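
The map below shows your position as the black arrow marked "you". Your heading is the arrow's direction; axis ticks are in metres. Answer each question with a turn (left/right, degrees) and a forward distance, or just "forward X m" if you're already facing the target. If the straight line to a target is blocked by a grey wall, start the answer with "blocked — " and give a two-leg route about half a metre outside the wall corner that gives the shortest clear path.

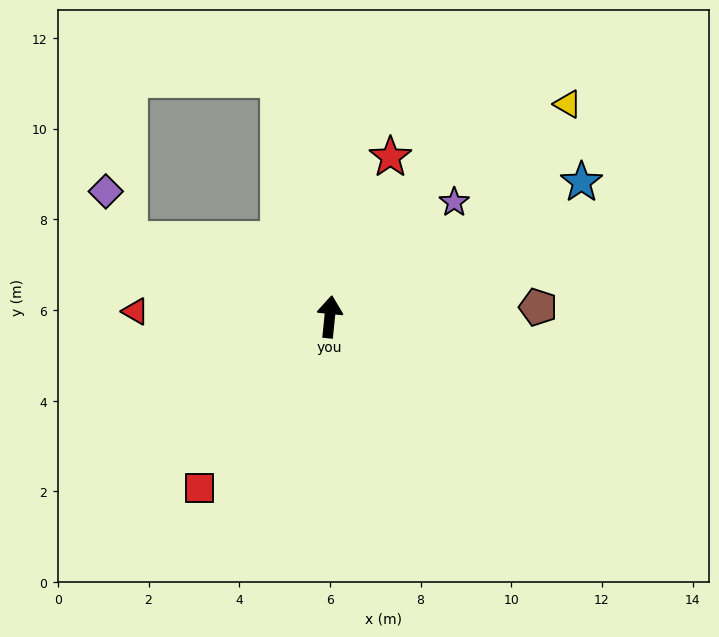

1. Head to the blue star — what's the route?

turn right 56°, forward 6.3 m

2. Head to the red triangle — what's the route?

turn left 94°, forward 4.3 m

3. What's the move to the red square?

turn left 149°, forward 4.7 m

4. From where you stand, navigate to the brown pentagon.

turn right 82°, forward 4.6 m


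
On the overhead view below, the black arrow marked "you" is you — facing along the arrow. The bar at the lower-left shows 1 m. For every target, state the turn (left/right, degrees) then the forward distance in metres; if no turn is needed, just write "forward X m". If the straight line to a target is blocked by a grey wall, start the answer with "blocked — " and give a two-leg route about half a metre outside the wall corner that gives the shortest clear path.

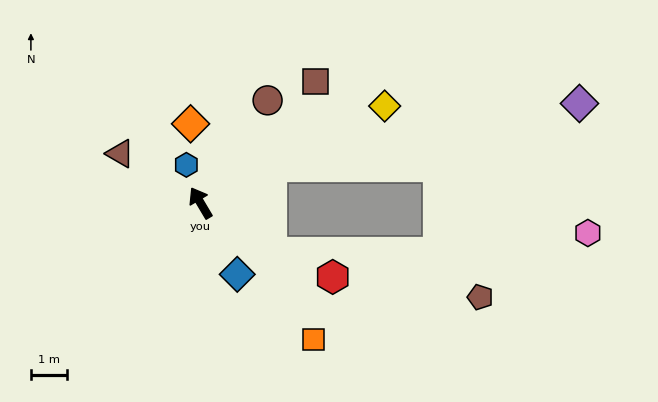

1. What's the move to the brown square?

turn right 74°, forward 4.6 m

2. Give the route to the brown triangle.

turn left 28°, forward 2.6 m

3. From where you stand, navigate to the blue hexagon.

turn right 10°, forward 1.1 m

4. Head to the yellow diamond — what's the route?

turn right 93°, forward 5.8 m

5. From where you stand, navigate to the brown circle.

turn right 64°, forward 3.4 m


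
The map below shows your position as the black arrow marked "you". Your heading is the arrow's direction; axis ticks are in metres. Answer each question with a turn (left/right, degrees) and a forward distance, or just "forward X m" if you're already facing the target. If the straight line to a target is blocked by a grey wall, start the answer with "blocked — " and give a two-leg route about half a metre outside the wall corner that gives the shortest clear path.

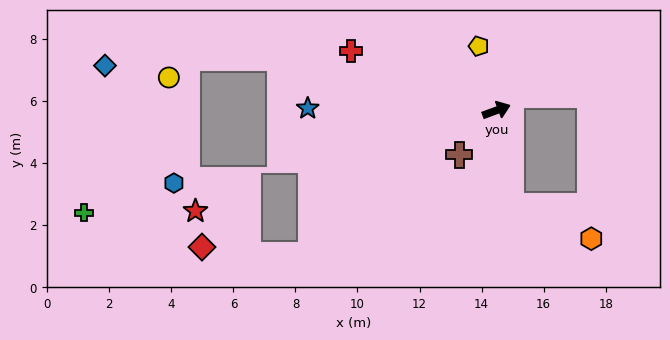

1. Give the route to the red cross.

turn left 137°, forward 5.1 m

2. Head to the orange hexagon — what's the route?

blocked — turn right 102°, forward 3.1 m, then turn left 59°, forward 2.8 m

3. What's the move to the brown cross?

turn right 150°, forward 1.9 m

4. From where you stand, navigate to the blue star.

turn left 159°, forward 6.1 m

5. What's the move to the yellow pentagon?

turn left 85°, forward 2.1 m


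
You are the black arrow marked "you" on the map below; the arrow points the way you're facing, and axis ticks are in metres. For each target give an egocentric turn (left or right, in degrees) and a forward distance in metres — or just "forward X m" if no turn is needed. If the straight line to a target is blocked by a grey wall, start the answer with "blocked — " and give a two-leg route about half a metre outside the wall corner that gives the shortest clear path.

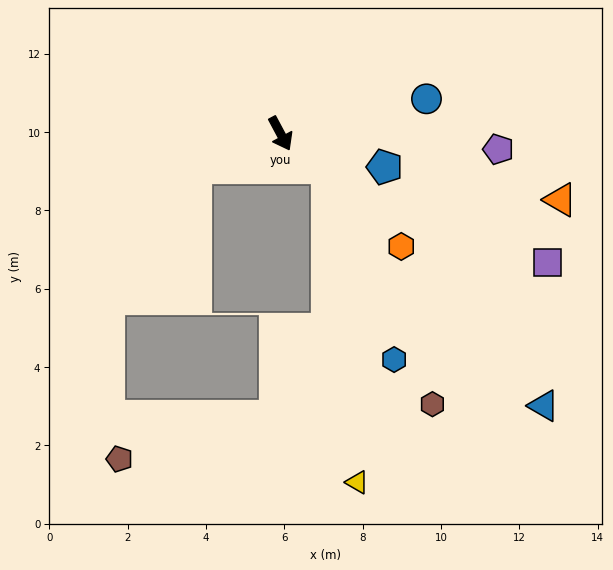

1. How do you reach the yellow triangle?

blocked — turn left 26°, forward 1.5 m, then turn right 49°, forward 8.1 m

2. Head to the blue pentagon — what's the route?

turn left 44°, forward 2.8 m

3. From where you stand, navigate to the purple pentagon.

turn left 58°, forward 5.6 m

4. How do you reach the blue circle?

turn left 75°, forward 3.8 m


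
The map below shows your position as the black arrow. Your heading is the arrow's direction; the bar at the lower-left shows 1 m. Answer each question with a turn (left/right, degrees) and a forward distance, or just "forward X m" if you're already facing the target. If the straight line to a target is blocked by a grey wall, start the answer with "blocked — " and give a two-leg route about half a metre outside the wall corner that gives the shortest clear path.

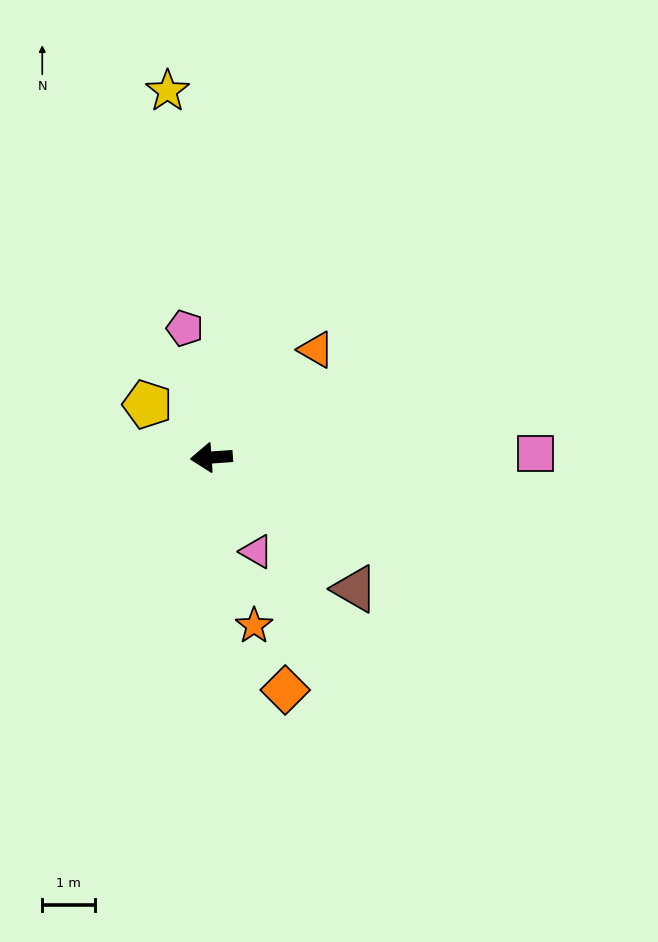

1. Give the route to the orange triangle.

turn right 138°, forward 2.8 m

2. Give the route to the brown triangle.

turn left 133°, forward 3.7 m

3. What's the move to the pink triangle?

turn left 112°, forward 2.0 m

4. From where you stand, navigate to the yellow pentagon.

turn right 44°, forward 1.6 m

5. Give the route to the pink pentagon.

turn right 82°, forward 2.5 m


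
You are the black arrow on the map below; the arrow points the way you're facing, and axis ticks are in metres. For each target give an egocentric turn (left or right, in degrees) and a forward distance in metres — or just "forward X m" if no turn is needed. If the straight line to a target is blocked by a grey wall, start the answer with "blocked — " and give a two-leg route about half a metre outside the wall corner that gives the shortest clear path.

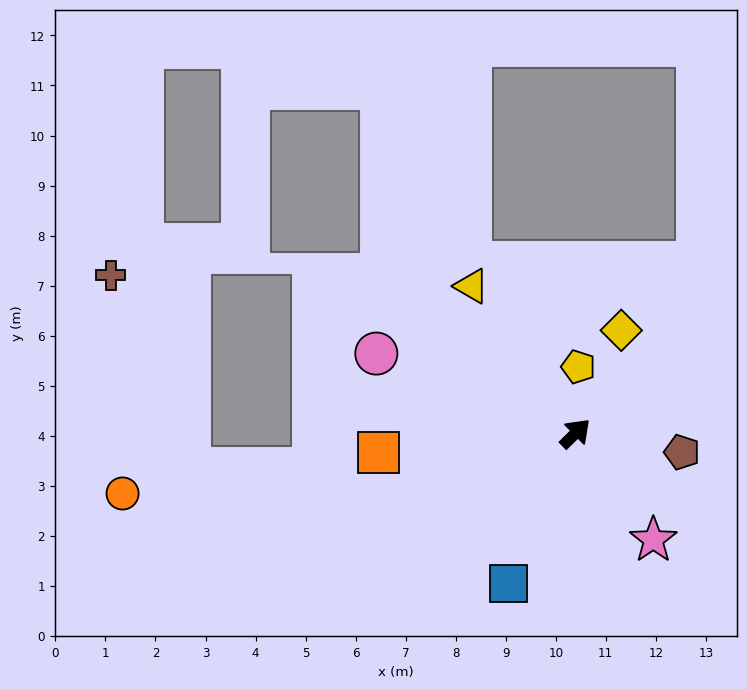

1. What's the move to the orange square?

turn left 141°, forward 4.0 m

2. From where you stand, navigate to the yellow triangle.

turn left 81°, forward 3.6 m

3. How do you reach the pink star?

turn right 98°, forward 2.6 m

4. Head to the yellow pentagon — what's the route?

turn left 43°, forward 1.3 m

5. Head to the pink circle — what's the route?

turn left 114°, forward 4.3 m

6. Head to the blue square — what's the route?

turn right 159°, forward 3.3 m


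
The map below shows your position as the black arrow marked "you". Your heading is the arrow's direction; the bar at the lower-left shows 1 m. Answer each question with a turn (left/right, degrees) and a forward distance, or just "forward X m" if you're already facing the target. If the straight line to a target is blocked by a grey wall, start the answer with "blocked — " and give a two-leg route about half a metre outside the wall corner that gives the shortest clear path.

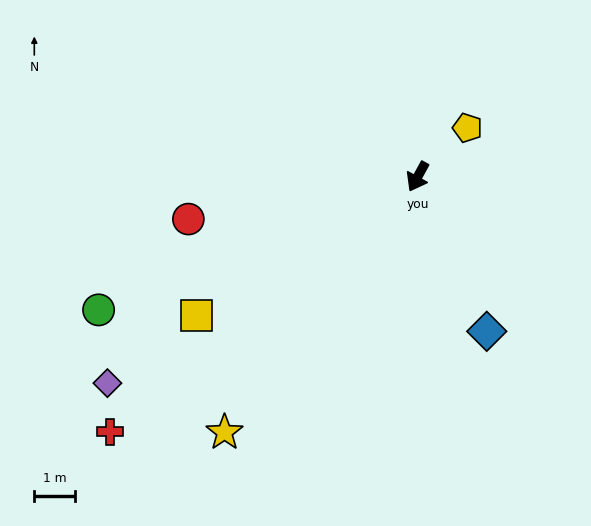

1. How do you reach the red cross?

turn right 22°, forward 9.8 m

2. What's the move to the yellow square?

turn right 29°, forward 6.4 m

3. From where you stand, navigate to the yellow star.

turn right 8°, forward 7.9 m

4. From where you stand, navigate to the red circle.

turn right 51°, forward 5.7 m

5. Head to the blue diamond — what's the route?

turn left 53°, forward 4.2 m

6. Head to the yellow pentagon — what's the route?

turn left 163°, forward 1.7 m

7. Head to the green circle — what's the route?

turn right 39°, forward 8.5 m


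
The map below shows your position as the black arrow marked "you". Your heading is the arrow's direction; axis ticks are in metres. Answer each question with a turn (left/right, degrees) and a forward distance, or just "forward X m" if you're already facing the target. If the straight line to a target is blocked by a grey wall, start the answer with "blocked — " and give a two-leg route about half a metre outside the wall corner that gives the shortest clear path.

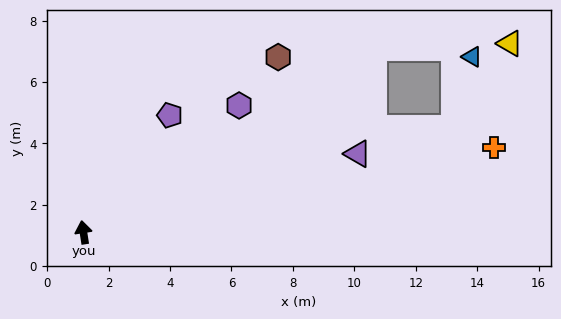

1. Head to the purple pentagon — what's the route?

turn right 45°, forward 4.7 m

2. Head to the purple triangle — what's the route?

turn right 83°, forward 9.3 m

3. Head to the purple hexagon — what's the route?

turn right 60°, forward 6.5 m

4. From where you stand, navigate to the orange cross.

turn right 87°, forward 13.7 m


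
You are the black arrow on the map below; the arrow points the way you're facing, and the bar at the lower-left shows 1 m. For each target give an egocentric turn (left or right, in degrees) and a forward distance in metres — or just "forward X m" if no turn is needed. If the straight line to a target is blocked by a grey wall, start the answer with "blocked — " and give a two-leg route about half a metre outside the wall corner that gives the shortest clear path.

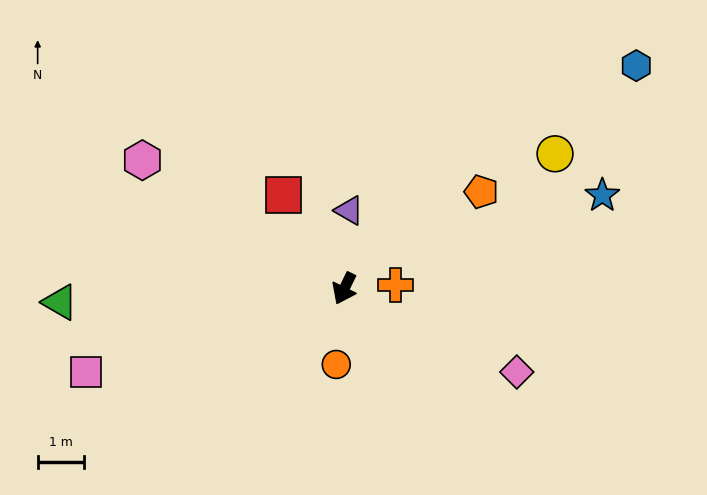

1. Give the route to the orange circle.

turn left 20°, forward 1.6 m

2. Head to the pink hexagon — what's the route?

turn right 97°, forward 5.2 m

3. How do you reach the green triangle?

turn right 61°, forward 6.1 m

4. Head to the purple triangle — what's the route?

turn right 158°, forward 1.7 m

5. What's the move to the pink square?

turn right 46°, forward 5.9 m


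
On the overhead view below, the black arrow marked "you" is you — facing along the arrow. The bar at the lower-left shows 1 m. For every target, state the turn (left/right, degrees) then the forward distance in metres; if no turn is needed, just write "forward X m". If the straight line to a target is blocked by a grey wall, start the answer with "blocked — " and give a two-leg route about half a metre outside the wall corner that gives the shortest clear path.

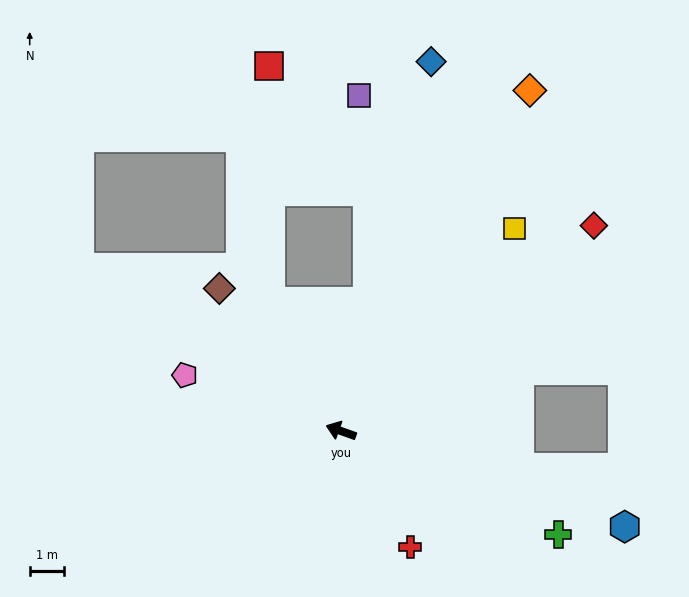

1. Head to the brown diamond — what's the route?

turn right 30°, forward 5.5 m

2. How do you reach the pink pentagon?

forward 4.9 m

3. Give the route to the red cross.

turn left 141°, forward 4.0 m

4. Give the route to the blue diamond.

turn right 84°, forward 11.1 m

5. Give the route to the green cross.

turn left 174°, forward 7.1 m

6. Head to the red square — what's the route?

blocked — turn right 42°, forward 4.3 m, then turn right 28°, forward 6.9 m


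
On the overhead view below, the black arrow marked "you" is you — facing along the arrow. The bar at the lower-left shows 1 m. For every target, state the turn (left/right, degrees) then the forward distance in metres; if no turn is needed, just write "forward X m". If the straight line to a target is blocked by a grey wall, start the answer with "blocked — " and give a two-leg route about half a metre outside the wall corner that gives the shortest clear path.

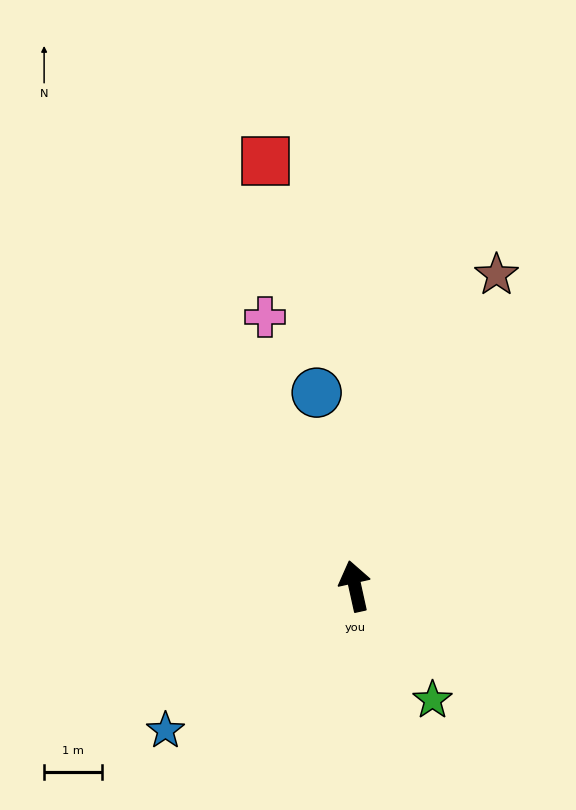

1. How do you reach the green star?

turn right 158°, forward 2.4 m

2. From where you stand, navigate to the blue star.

turn left 115°, forward 4.1 m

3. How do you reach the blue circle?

forward 3.4 m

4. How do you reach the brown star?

turn right 37°, forward 5.9 m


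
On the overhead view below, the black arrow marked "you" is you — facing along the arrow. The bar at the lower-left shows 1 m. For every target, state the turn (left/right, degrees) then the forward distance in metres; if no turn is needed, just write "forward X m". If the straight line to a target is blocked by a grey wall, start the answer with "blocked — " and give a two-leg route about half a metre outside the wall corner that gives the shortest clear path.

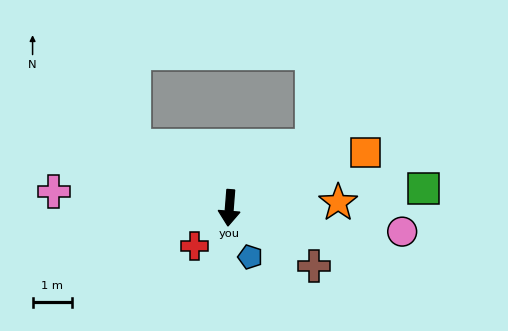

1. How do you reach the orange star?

turn left 97°, forward 2.8 m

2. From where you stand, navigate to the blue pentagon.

turn left 27°, forward 1.4 m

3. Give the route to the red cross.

turn right 38°, forward 1.3 m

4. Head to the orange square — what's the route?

turn left 117°, forward 3.8 m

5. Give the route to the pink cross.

turn right 91°, forward 4.5 m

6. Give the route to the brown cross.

turn left 60°, forward 2.6 m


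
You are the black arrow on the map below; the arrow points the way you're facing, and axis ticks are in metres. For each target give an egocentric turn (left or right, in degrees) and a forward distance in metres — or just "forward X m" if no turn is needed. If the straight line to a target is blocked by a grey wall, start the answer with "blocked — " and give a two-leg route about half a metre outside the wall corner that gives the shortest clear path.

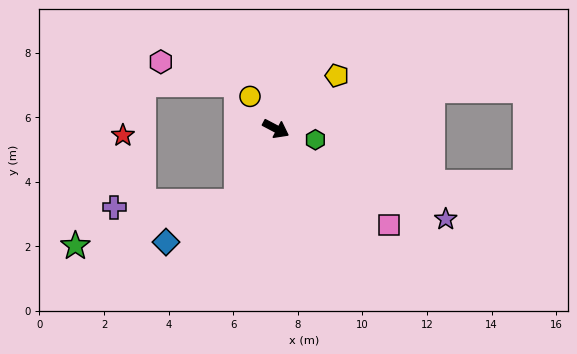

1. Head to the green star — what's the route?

blocked — turn right 90°, forward 2.6 m, then turn right 47°, forward 5.2 m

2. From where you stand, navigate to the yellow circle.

turn left 156°, forward 1.3 m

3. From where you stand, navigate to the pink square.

turn right 13°, forward 4.6 m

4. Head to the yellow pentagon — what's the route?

turn left 69°, forward 2.5 m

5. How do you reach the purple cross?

blocked — turn right 90°, forward 2.6 m, then turn right 60°, forward 3.8 m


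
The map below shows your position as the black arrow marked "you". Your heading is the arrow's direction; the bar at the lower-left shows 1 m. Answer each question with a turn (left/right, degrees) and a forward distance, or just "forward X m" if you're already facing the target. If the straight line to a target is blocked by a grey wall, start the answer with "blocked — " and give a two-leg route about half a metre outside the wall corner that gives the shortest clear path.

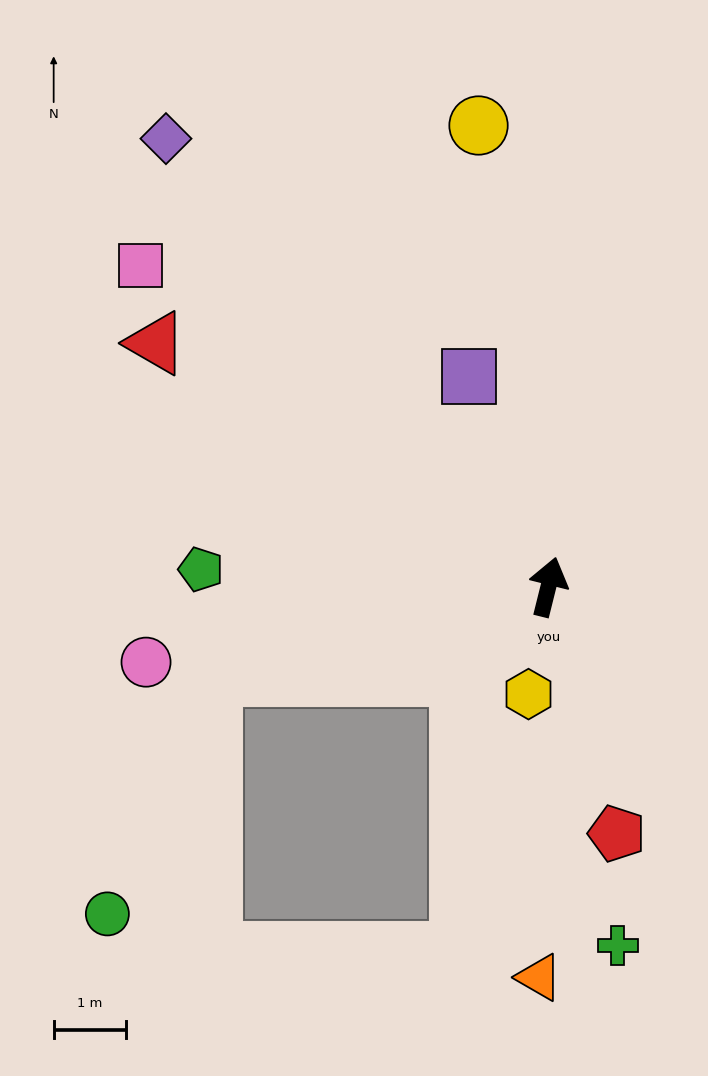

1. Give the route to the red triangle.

turn left 72°, forward 6.4 m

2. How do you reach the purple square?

turn left 35°, forward 3.1 m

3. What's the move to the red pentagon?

turn right 151°, forward 3.6 m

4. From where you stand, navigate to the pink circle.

turn left 115°, forward 5.7 m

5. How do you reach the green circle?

blocked — turn left 119°, forward 4.8 m, then turn left 51°, forward 3.6 m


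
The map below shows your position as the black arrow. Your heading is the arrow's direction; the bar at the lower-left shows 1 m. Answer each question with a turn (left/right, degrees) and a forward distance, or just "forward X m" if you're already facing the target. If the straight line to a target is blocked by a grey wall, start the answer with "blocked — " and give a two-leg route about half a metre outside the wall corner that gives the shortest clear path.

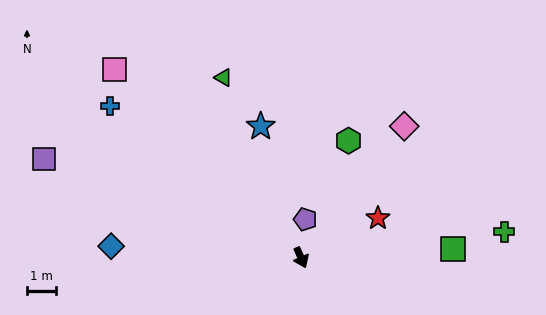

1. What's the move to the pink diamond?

turn left 118°, forward 5.7 m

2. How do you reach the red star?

turn left 93°, forward 3.0 m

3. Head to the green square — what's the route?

turn left 70°, forward 5.2 m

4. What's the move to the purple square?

turn right 135°, forward 9.5 m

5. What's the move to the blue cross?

turn right 152°, forward 8.4 m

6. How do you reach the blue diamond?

turn right 117°, forward 6.5 m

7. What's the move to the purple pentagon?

turn left 150°, forward 1.3 m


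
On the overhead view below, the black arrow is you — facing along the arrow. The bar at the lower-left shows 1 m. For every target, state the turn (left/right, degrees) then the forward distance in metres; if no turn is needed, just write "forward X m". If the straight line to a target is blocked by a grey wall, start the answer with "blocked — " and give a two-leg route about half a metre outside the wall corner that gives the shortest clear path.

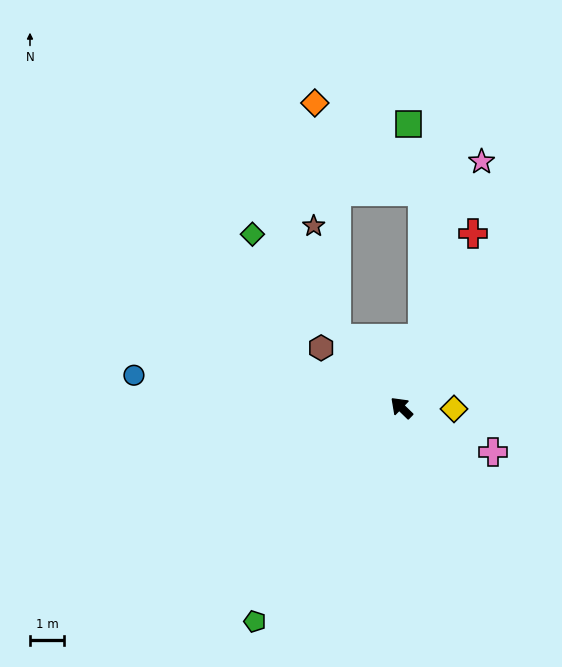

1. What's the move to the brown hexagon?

turn left 7°, forward 2.9 m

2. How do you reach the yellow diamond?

turn right 137°, forward 1.5 m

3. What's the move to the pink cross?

turn right 162°, forward 3.0 m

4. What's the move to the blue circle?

turn left 37°, forward 7.9 m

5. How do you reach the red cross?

turn right 68°, forward 5.5 m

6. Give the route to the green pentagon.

turn left 100°, forward 7.6 m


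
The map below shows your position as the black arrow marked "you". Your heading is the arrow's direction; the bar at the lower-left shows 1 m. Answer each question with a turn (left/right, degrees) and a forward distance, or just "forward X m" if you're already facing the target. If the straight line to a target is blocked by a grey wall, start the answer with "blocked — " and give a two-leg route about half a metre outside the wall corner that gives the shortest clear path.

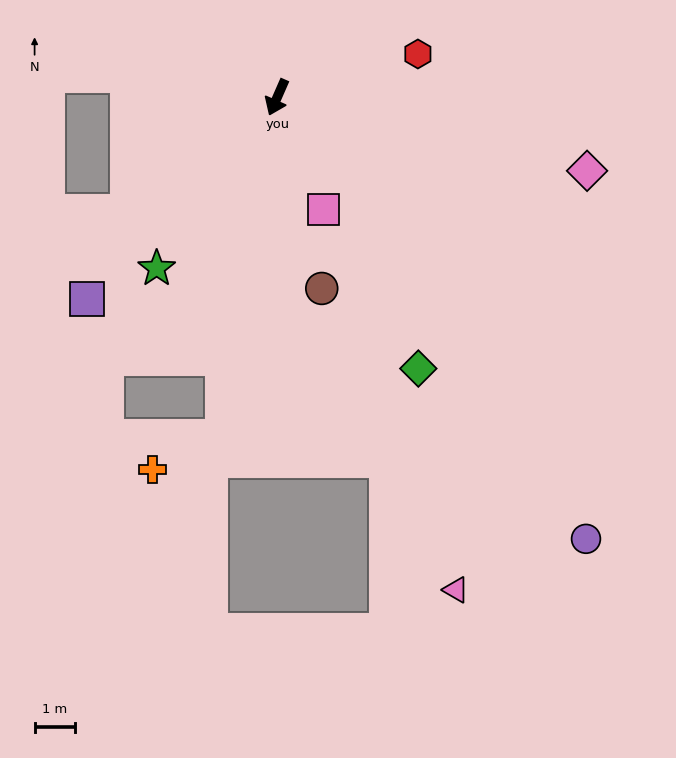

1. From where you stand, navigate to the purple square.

turn right 20°, forward 6.9 m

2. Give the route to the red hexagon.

turn left 131°, forward 3.7 m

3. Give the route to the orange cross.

blocked — turn left 14°, forward 8.5 m, then turn right 55°, forward 1.9 m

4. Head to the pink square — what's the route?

turn left 46°, forward 3.0 m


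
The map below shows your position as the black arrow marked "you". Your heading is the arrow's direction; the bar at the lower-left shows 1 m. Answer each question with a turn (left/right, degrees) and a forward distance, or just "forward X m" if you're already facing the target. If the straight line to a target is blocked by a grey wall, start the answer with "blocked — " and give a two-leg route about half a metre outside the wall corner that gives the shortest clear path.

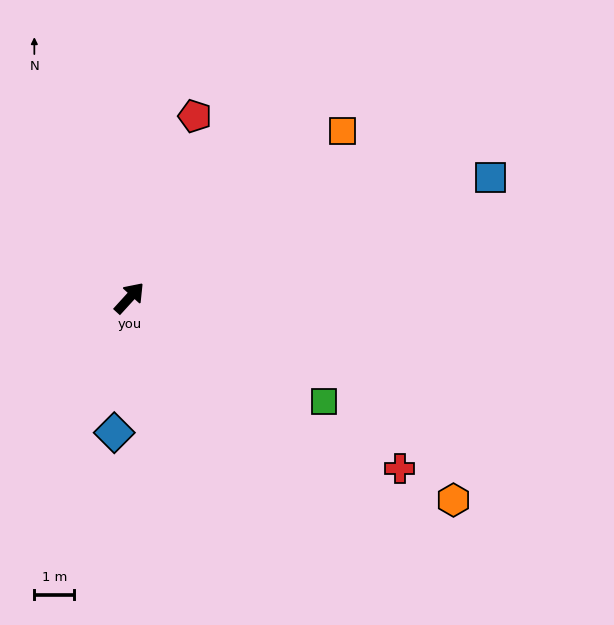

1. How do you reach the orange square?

turn right 10°, forward 6.8 m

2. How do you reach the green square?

turn right 76°, forward 5.6 m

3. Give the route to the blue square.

turn right 29°, forward 9.6 m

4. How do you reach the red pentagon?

turn left 23°, forward 4.9 m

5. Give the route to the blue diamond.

turn right 144°, forward 3.4 m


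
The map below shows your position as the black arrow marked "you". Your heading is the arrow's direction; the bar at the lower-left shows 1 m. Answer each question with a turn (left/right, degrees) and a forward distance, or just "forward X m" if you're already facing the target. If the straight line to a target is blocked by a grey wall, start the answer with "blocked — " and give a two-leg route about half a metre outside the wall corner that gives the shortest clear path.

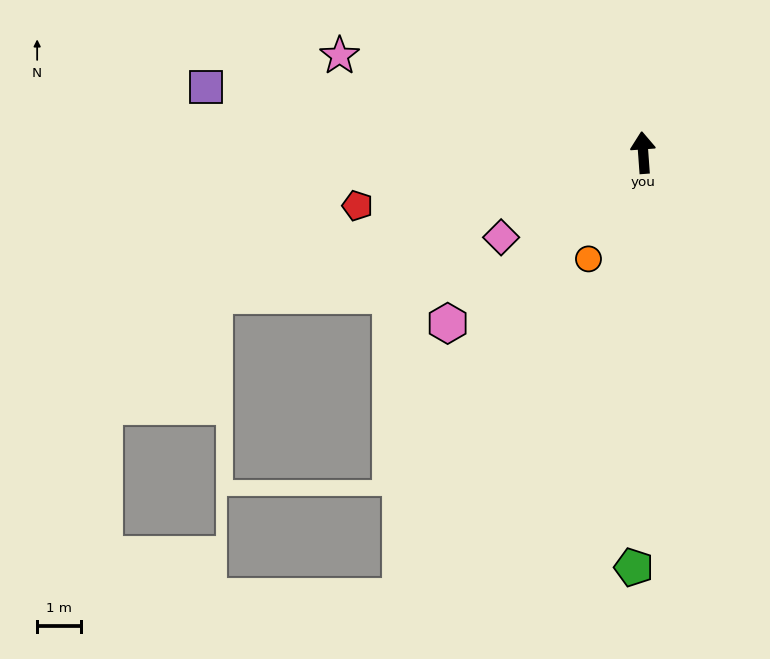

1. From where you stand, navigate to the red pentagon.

turn left 96°, forward 6.6 m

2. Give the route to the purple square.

turn left 77°, forward 10.0 m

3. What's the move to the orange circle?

turn left 149°, forward 2.7 m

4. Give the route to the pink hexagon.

turn left 127°, forward 5.9 m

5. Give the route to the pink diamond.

turn left 117°, forward 3.8 m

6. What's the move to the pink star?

turn left 68°, forward 7.2 m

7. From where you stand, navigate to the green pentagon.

turn left 175°, forward 9.4 m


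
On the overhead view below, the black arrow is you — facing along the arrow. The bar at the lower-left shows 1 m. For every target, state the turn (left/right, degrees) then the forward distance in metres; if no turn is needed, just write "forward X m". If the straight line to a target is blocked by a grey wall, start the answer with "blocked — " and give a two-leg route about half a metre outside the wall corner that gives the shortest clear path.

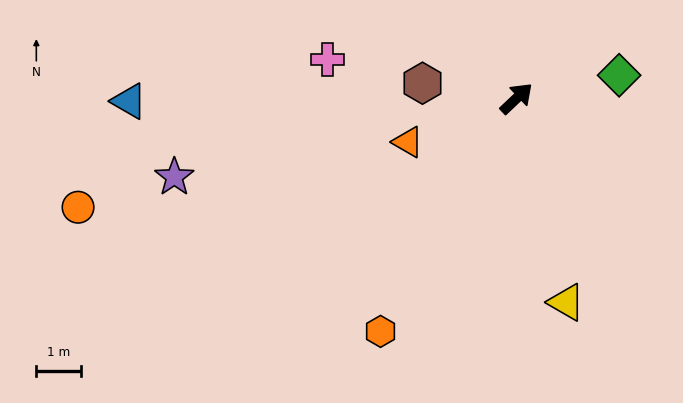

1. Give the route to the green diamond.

turn right 31°, forward 2.4 m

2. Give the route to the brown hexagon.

turn left 127°, forward 2.1 m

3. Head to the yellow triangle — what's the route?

turn right 120°, forward 4.7 m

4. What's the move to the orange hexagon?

turn right 164°, forward 6.1 m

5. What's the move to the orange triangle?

turn left 158°, forward 2.6 m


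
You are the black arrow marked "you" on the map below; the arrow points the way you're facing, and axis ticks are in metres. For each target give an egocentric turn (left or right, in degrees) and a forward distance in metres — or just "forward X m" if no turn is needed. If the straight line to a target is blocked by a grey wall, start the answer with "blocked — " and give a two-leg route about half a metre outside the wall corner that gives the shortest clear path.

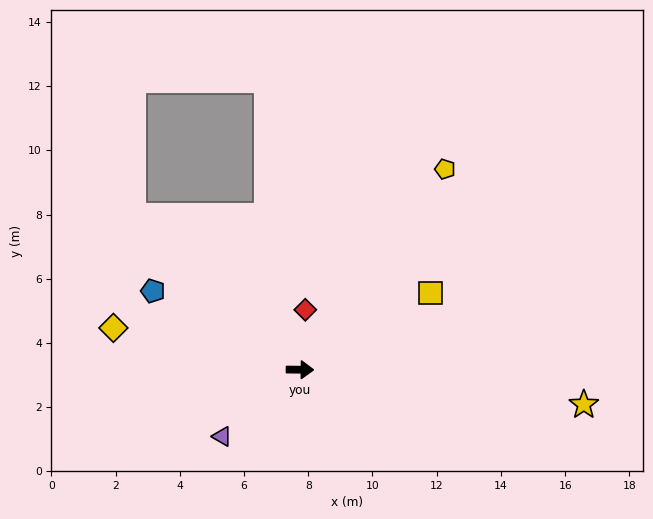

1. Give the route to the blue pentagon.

turn left 152°, forward 5.2 m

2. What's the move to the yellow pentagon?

turn left 55°, forward 7.7 m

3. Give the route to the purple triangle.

turn right 139°, forward 3.2 m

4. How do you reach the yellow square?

turn left 31°, forward 4.7 m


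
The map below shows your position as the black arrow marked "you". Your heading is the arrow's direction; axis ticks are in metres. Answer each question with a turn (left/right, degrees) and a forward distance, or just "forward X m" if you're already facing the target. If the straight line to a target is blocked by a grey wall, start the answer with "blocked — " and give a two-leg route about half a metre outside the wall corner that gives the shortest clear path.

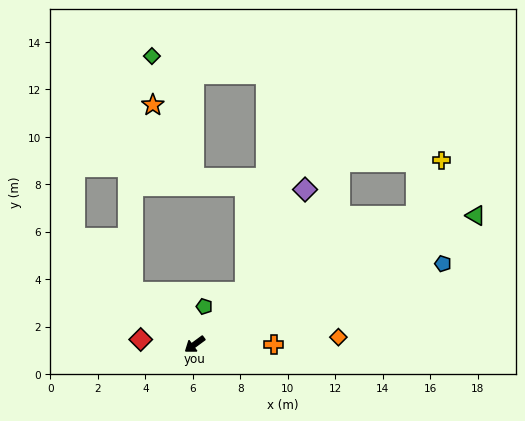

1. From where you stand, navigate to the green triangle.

turn left 168°, forward 13.0 m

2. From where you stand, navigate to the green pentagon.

turn right 141°, forward 1.6 m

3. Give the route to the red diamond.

turn right 42°, forward 2.3 m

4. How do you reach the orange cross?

turn left 144°, forward 3.3 m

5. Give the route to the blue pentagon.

turn left 162°, forward 11.0 m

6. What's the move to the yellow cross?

blocked — turn left 174°, forward 10.8 m, then turn left 35°, forward 2.6 m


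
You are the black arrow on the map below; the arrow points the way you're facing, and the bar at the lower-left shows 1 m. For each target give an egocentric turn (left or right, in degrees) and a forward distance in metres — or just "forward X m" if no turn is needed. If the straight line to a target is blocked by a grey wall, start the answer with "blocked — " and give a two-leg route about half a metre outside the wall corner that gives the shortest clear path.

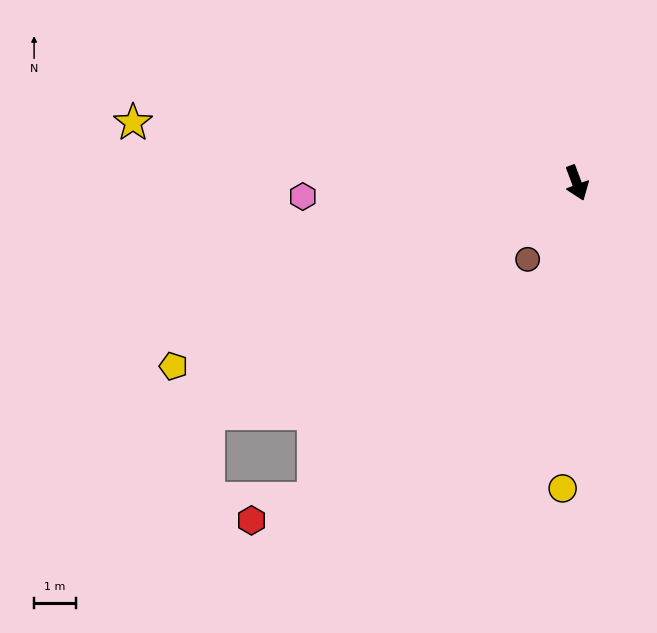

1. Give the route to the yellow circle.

turn right 23°, forward 7.3 m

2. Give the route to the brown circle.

turn right 53°, forward 2.2 m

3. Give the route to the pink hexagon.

turn right 108°, forward 6.5 m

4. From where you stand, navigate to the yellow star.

turn right 118°, forward 10.7 m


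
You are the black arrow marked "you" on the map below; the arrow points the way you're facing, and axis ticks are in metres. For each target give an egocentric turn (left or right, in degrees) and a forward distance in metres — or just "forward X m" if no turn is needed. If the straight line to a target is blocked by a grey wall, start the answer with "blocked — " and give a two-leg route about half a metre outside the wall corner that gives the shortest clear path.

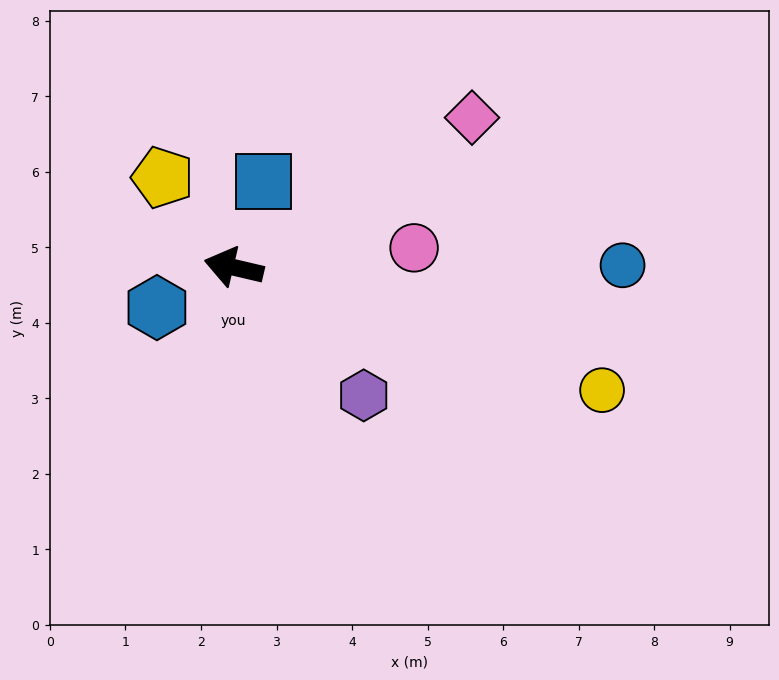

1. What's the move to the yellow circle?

turn left 175°, forward 5.1 m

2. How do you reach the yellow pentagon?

turn right 38°, forward 1.5 m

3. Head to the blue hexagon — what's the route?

turn left 41°, forward 1.1 m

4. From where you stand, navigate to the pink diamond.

turn right 135°, forward 3.7 m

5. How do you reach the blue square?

turn right 96°, forward 1.2 m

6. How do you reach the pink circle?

turn right 161°, forward 2.4 m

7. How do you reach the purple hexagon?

turn left 149°, forward 2.4 m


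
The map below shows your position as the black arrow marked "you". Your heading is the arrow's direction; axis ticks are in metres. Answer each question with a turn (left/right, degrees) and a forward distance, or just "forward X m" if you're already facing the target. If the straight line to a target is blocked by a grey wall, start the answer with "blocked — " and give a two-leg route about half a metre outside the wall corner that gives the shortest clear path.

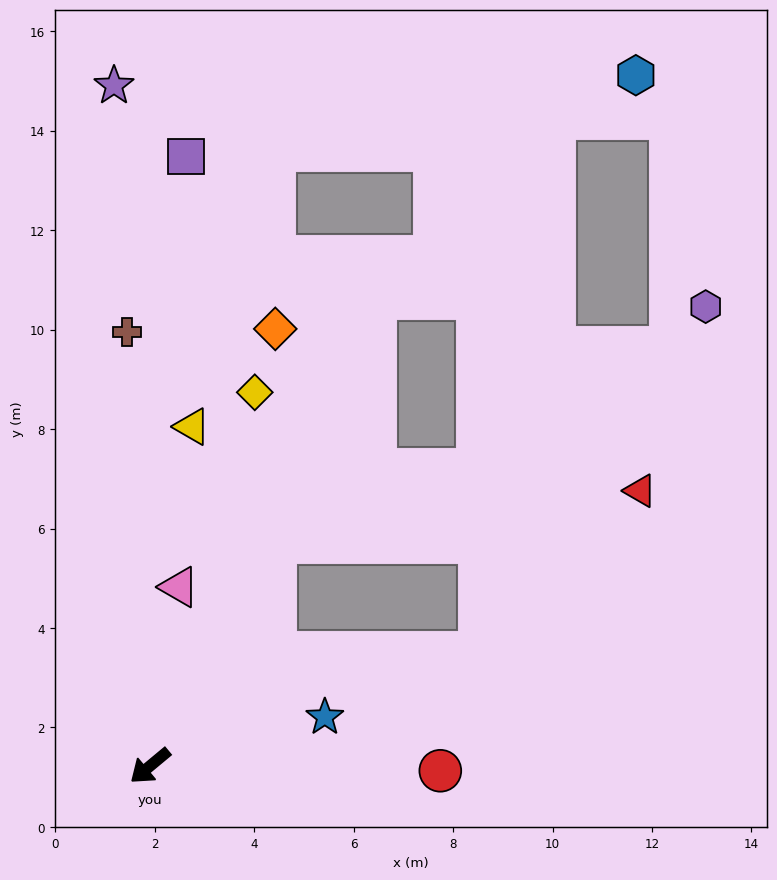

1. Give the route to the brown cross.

turn right 127°, forward 8.7 m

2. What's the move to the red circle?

turn left 139°, forward 5.8 m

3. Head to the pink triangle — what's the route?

turn right 139°, forward 3.6 m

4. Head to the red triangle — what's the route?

blocked — turn right 159°, forward 5.2 m, then turn right 53°, forward 7.4 m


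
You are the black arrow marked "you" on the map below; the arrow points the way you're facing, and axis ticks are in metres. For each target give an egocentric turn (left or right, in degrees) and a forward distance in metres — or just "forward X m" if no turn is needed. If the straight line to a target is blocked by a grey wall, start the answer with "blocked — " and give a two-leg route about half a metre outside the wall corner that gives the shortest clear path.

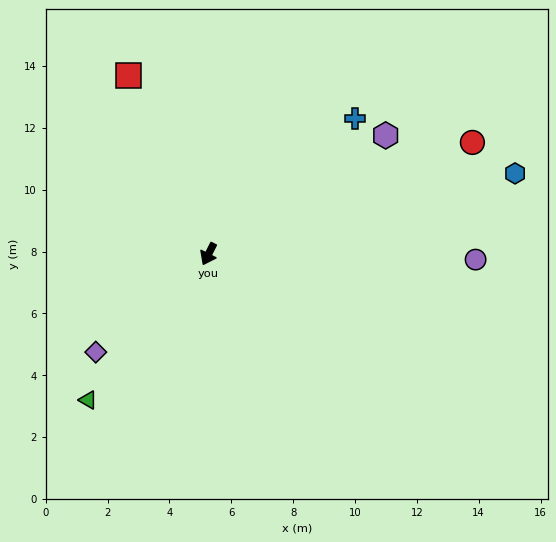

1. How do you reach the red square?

turn right 129°, forward 6.3 m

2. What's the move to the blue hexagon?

turn left 131°, forward 10.2 m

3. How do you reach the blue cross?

turn left 160°, forward 6.5 m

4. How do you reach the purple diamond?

turn right 22°, forward 4.8 m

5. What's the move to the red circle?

turn left 140°, forward 9.3 m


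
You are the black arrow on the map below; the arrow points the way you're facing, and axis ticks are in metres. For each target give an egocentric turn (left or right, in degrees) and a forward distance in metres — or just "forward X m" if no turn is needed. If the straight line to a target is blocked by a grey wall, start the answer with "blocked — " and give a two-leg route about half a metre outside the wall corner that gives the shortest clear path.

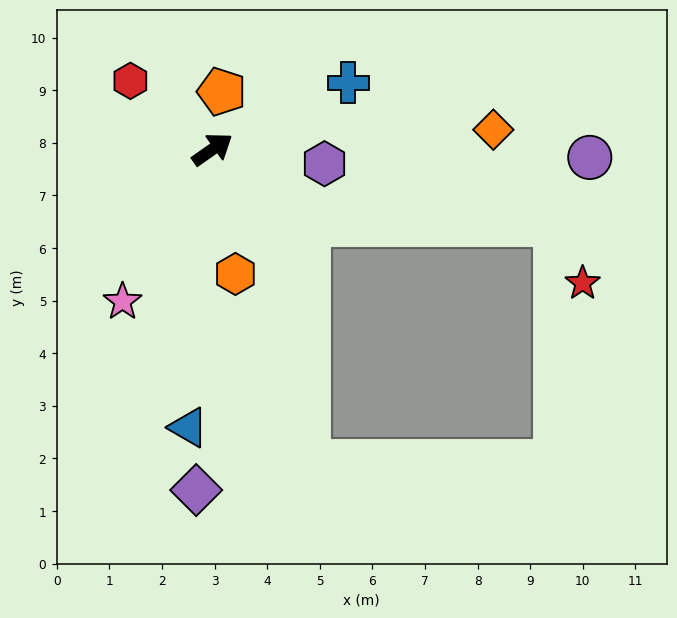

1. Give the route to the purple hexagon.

turn right 42°, forward 2.1 m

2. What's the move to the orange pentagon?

turn left 46°, forward 1.1 m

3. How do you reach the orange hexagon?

turn right 115°, forward 2.4 m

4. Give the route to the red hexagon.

turn left 105°, forward 2.0 m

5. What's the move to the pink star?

turn right 156°, forward 3.4 m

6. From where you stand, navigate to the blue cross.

turn right 9°, forward 2.9 m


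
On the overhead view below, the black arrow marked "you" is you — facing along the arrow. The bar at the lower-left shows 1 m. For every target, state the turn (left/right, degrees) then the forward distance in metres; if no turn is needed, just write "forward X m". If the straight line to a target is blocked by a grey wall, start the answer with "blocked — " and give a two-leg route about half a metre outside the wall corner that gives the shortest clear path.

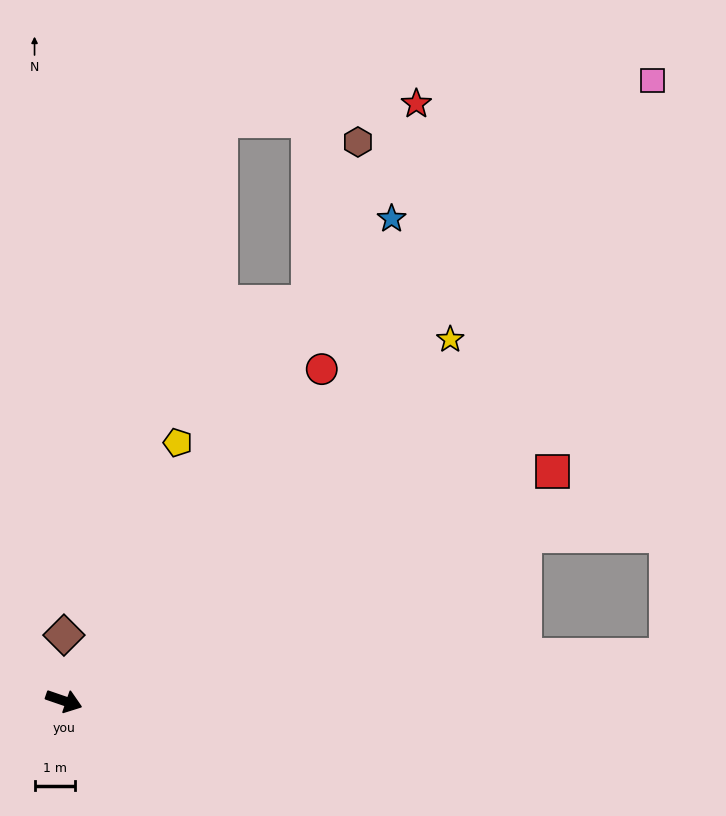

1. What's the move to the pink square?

turn left 65°, forward 20.9 m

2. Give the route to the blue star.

turn left 75°, forward 14.2 m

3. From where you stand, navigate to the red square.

turn left 44°, forward 13.2 m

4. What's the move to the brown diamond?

turn left 109°, forward 1.6 m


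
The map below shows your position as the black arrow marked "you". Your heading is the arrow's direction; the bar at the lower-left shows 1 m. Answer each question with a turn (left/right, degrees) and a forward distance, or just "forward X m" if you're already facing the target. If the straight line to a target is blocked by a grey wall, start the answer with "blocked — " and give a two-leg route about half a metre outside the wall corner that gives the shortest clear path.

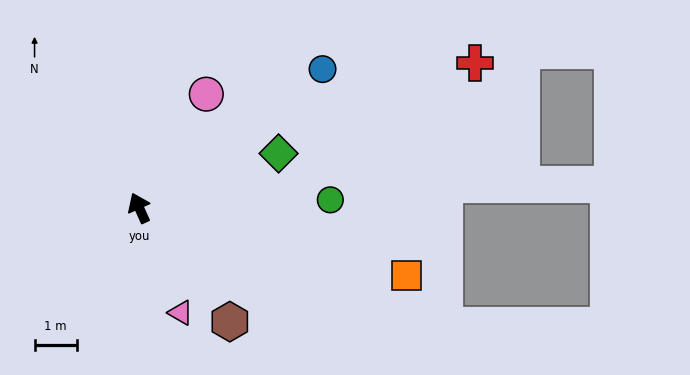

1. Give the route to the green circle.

turn right 112°, forward 4.5 m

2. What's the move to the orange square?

turn right 128°, forward 6.5 m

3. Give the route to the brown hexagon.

turn right 166°, forward 3.4 m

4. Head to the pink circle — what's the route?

turn right 55°, forward 3.1 m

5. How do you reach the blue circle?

turn right 77°, forward 5.5 m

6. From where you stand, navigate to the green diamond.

turn right 93°, forward 3.5 m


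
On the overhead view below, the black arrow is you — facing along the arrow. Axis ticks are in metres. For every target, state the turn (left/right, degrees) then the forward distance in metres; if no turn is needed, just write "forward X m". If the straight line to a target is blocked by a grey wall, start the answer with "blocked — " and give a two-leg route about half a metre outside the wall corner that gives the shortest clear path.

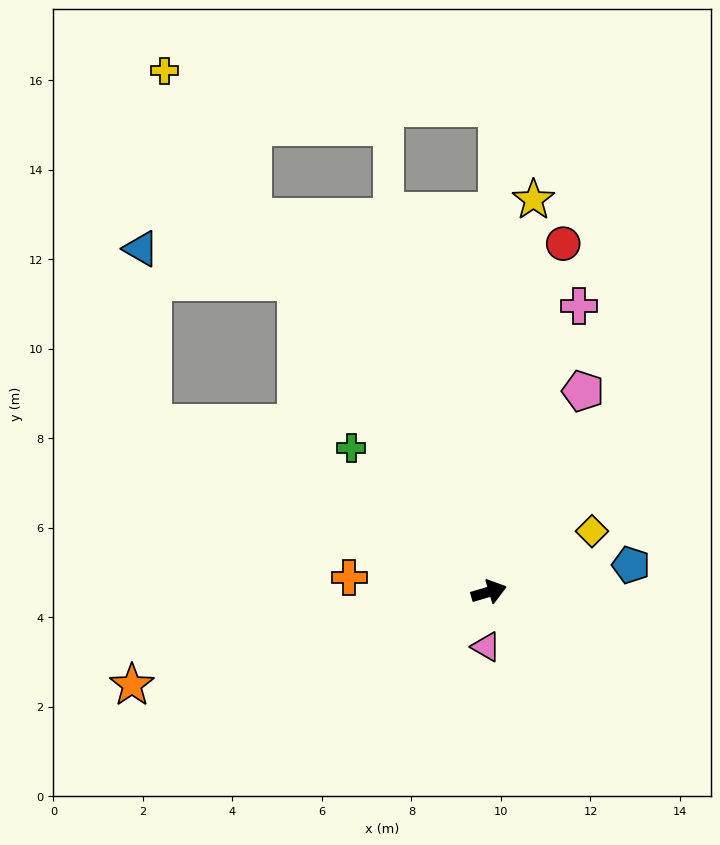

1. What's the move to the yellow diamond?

turn left 14°, forward 2.7 m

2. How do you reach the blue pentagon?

turn right 6°, forward 3.2 m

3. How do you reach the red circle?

turn left 62°, forward 8.0 m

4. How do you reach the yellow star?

turn left 67°, forward 8.8 m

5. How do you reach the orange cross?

turn left 158°, forward 3.1 m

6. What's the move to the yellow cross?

turn left 105°, forward 13.7 m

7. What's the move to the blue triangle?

blocked — turn left 105°, forward 8.1 m, then turn left 46°, forward 3.6 m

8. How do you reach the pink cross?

turn left 56°, forward 6.7 m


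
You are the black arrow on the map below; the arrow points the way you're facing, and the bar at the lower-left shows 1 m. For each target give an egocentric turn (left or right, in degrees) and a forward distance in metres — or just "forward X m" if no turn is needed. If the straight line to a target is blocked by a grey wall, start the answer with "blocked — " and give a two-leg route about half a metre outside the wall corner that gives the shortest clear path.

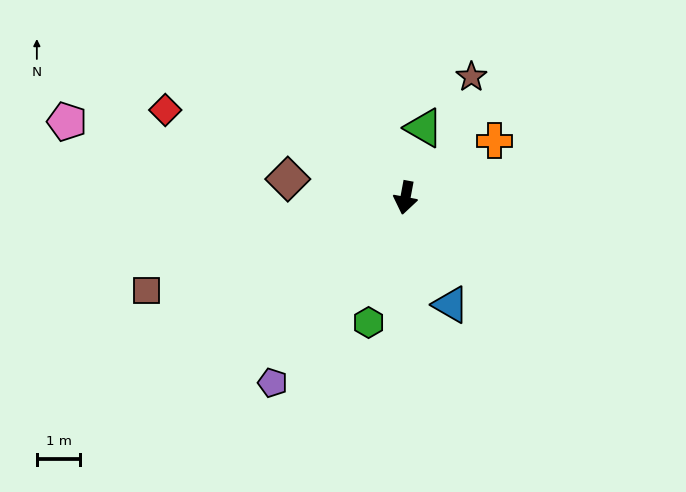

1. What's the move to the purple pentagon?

turn right 25°, forward 5.2 m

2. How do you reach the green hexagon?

turn right 6°, forward 3.0 m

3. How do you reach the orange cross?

turn left 133°, forward 2.4 m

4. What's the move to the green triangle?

turn left 176°, forward 1.7 m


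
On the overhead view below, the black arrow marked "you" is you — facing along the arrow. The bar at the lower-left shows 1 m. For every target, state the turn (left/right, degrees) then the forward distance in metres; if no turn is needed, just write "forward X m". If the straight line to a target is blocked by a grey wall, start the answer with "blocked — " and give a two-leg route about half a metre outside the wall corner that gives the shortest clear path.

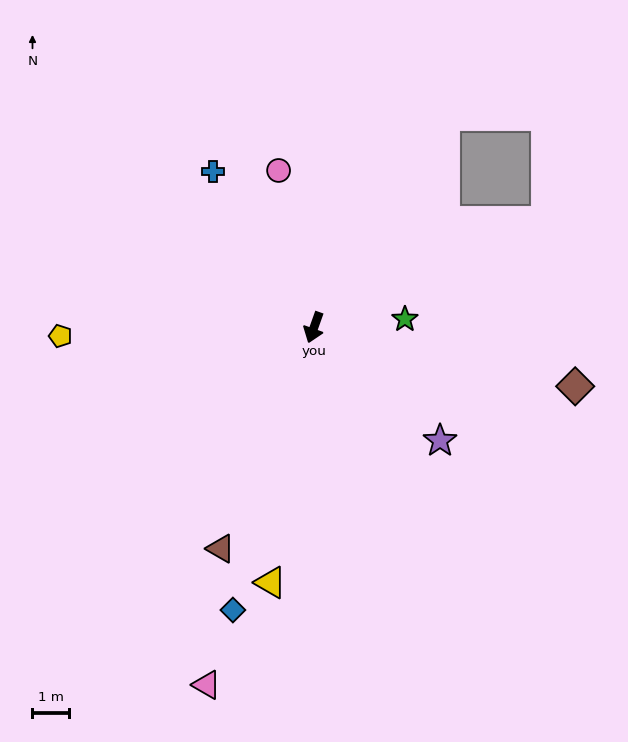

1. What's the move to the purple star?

turn left 68°, forward 4.7 m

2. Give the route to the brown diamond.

turn left 97°, forward 7.4 m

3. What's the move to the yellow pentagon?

turn right 68°, forward 7.0 m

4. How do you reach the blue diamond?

turn left 4°, forward 8.1 m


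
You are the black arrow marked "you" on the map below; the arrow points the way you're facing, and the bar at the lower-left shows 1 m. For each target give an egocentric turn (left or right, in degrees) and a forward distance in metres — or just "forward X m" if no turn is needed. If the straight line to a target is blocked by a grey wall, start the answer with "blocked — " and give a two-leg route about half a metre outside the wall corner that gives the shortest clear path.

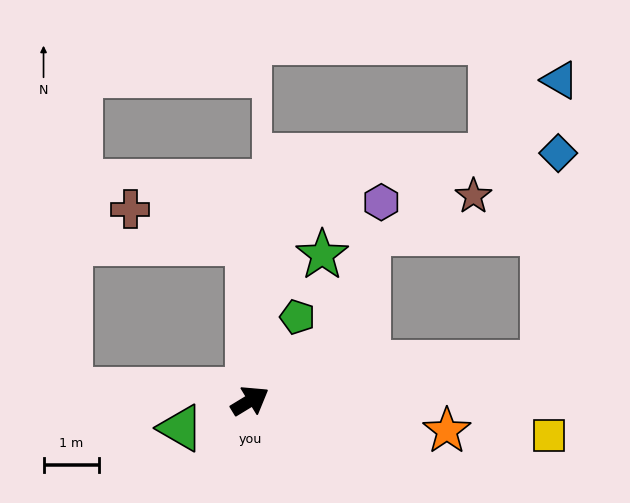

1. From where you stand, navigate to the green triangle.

turn left 170°, forward 1.3 m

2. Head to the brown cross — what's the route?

blocked — turn left 59°, forward 2.9 m, then turn left 74°, forward 2.2 m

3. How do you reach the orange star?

turn right 40°, forward 3.6 m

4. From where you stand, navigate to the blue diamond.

blocked — turn right 24°, forward 5.3 m, then turn left 79°, forward 3.8 m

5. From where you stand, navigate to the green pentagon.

turn left 29°, forward 1.7 m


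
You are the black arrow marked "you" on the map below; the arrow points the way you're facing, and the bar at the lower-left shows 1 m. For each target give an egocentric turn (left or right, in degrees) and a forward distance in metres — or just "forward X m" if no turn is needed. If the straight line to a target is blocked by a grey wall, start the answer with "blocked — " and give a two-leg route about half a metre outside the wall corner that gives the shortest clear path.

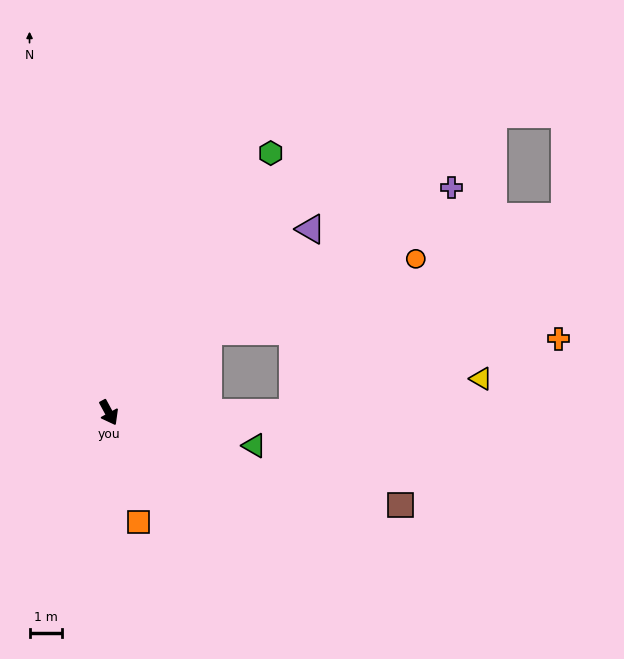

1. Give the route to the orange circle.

blocked — turn left 101°, forward 3.9 m, then turn right 20°, forward 6.7 m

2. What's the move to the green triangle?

turn left 49°, forward 4.6 m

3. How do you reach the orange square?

turn right 13°, forward 3.5 m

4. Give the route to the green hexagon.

turn left 120°, forward 9.4 m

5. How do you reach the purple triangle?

turn left 104°, forward 8.3 m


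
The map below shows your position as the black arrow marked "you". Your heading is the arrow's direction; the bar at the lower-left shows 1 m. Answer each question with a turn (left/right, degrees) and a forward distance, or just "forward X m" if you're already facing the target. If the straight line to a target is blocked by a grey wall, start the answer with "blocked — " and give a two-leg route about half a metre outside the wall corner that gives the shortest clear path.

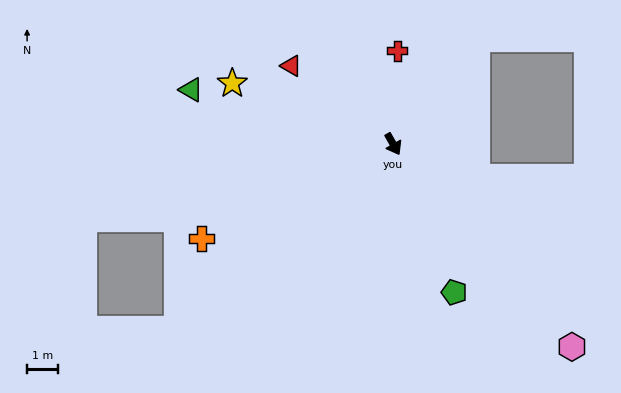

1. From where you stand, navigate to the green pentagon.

turn right 7°, forward 5.3 m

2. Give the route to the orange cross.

turn right 93°, forward 7.0 m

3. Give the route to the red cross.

turn left 148°, forward 3.1 m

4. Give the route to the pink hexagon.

turn left 12°, forward 8.9 m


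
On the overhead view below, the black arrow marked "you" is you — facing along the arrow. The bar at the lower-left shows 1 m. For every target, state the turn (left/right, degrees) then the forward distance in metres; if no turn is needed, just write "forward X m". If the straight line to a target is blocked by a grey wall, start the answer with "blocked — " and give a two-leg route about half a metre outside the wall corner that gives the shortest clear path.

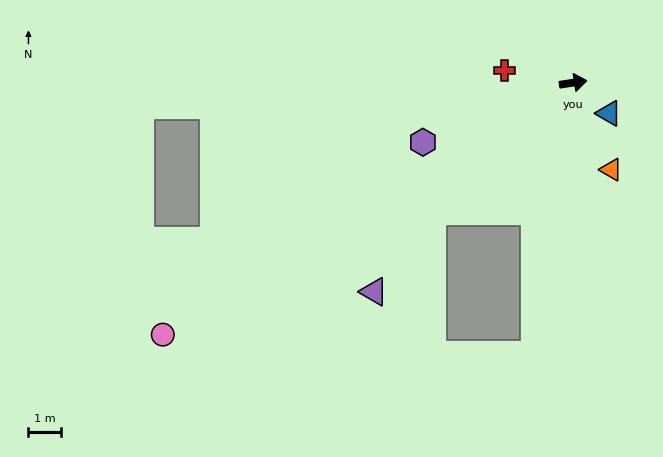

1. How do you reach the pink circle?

turn right 157°, forward 14.9 m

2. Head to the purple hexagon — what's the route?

turn right 167°, forward 5.0 m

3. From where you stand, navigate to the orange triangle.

turn right 75°, forward 2.9 m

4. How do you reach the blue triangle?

turn right 49°, forward 1.5 m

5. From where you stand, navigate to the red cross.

turn left 162°, forward 2.1 m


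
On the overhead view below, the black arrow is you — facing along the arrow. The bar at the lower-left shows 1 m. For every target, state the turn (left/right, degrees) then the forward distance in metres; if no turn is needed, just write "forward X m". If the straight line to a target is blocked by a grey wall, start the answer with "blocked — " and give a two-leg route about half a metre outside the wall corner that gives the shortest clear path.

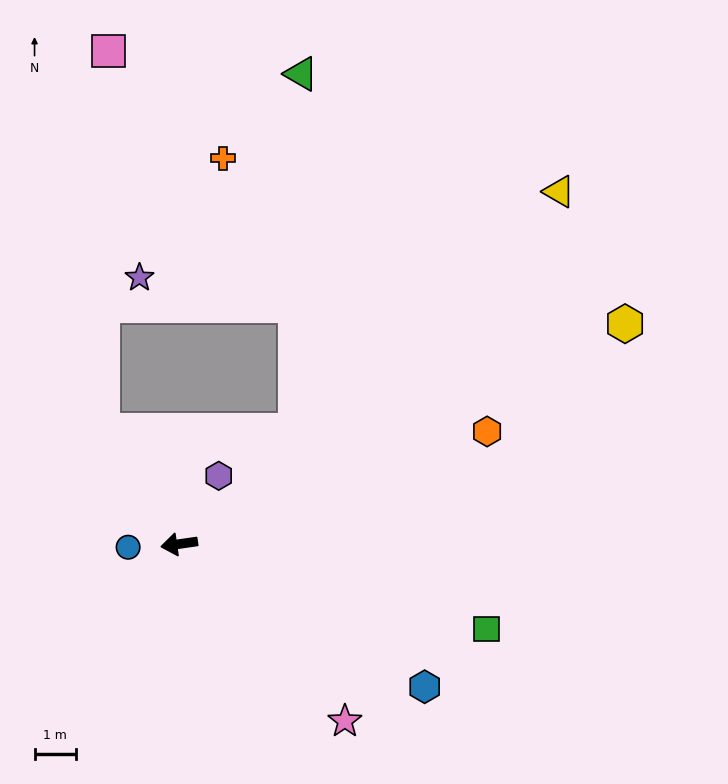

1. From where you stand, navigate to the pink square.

blocked — turn right 64°, forward 3.3 m, then turn right 35°, forward 9.2 m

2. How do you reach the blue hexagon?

turn left 142°, forward 6.9 m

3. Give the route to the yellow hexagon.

turn right 162°, forward 12.1 m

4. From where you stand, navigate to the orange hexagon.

turn right 168°, forward 8.0 m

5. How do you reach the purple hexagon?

turn right 128°, forward 1.9 m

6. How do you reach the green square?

turn left 156°, forward 7.8 m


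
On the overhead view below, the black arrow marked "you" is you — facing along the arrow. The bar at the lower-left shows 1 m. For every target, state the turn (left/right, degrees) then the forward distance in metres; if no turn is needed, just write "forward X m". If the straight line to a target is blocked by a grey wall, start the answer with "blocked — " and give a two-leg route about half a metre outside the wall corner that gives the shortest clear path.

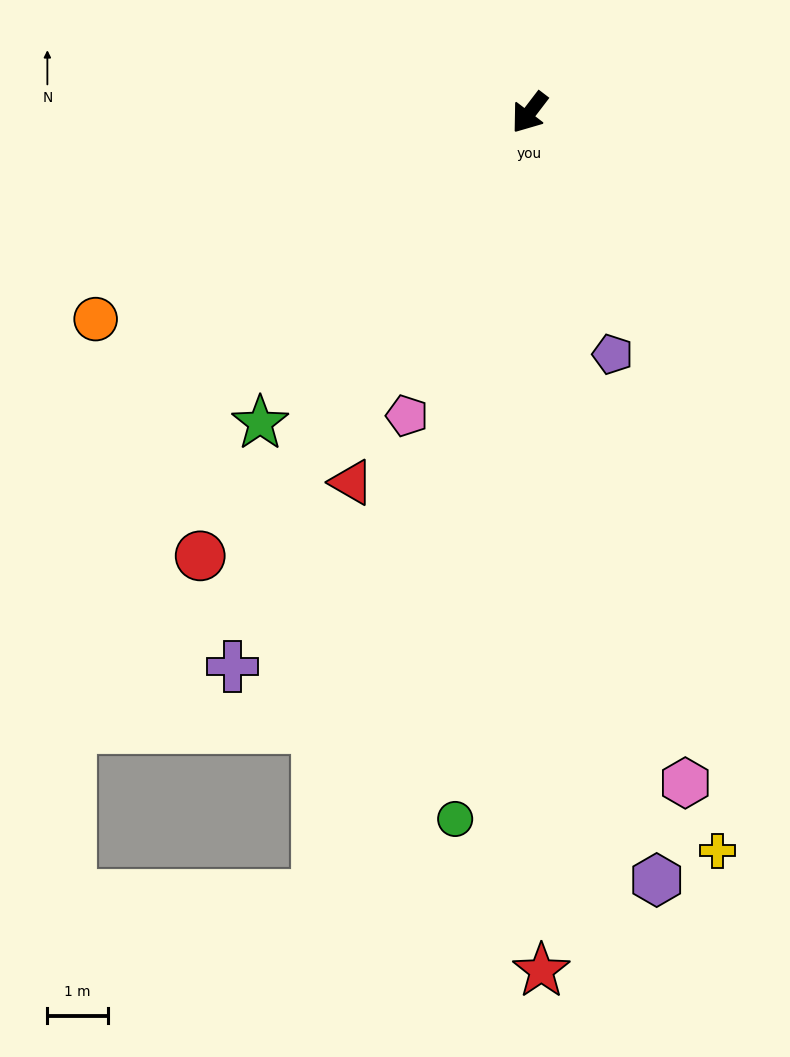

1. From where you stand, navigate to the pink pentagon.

turn left 15°, forward 5.4 m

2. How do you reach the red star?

turn left 38°, forward 14.2 m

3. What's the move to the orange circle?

turn right 27°, forward 7.9 m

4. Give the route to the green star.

turn right 4°, forward 6.8 m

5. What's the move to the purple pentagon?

turn left 56°, forward 4.2 m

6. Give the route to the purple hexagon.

turn left 47°, forward 12.8 m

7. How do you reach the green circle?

turn left 31°, forward 11.7 m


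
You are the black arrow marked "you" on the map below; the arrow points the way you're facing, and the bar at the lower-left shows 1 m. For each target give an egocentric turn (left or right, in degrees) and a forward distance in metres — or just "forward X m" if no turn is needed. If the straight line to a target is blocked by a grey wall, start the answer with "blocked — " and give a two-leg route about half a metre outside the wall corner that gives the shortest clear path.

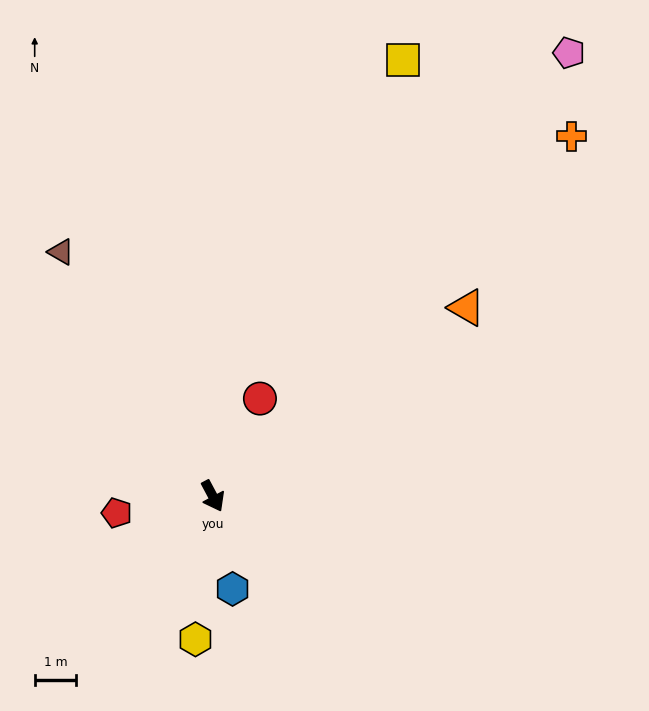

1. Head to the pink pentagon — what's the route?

turn left 113°, forward 13.7 m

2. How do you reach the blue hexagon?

turn right 16°, forward 2.3 m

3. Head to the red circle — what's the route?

turn left 126°, forward 2.6 m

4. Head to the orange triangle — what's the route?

turn left 99°, forward 7.6 m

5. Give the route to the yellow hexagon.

turn right 35°, forward 3.5 m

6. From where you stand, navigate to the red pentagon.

turn right 108°, forward 2.3 m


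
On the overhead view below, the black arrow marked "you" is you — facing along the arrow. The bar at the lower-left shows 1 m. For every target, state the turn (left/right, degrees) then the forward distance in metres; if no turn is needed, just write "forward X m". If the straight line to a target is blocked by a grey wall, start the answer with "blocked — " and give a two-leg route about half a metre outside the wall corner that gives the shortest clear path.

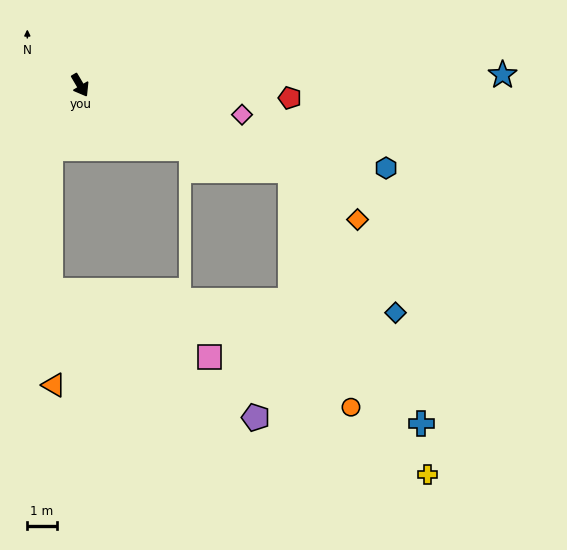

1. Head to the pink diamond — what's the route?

turn left 49°, forward 5.6 m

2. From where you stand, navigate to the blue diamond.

blocked — turn left 37°, forward 7.7 m, then turn right 31°, forward 6.0 m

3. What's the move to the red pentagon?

turn left 56°, forward 7.1 m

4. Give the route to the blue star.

turn left 61°, forward 14.3 m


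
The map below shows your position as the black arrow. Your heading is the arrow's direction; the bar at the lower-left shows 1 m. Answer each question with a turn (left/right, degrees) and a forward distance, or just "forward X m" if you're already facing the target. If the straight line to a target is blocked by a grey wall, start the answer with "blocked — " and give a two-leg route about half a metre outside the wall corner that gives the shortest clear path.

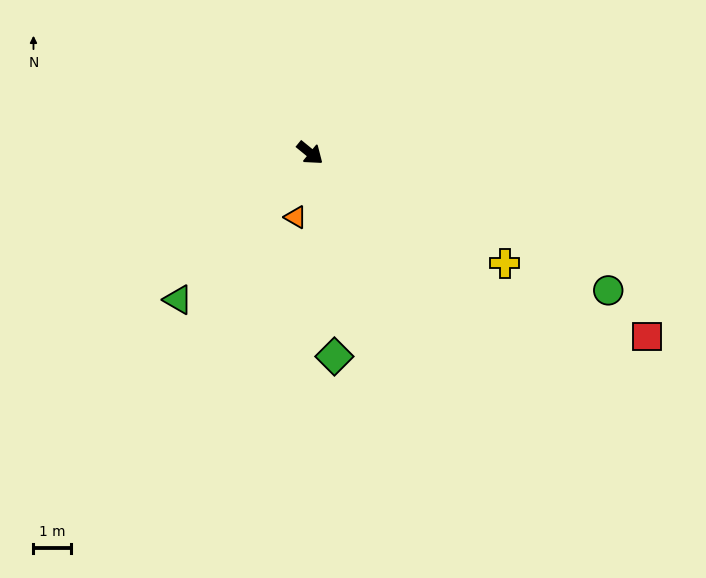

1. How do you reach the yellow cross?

turn left 10°, forward 6.0 m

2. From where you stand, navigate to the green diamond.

turn right 44°, forward 5.5 m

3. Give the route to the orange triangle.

turn right 64°, forward 1.8 m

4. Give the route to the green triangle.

turn right 93°, forward 5.3 m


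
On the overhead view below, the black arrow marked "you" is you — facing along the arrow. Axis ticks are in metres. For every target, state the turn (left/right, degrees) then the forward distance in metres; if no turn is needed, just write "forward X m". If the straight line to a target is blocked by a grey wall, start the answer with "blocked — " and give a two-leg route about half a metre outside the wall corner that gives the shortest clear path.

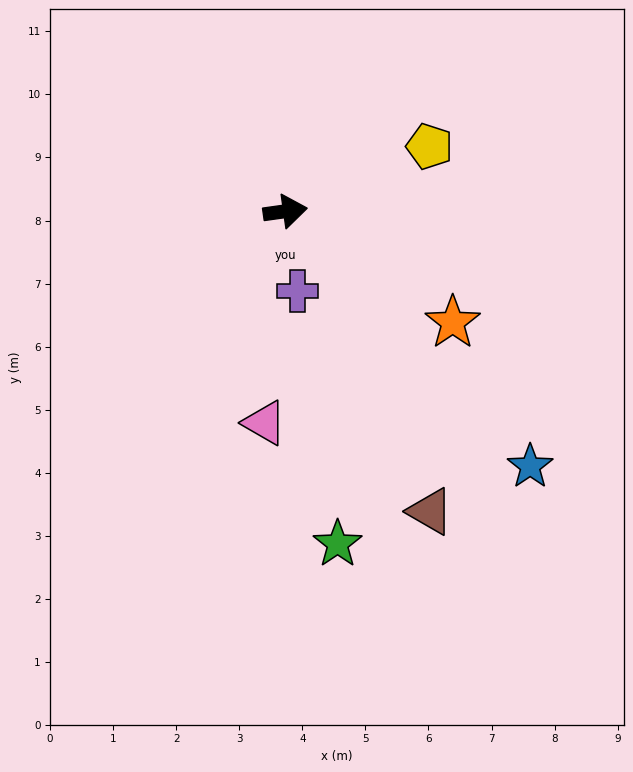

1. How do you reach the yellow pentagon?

turn left 16°, forward 2.5 m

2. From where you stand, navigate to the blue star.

turn right 54°, forward 5.6 m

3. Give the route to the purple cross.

turn right 89°, forward 1.3 m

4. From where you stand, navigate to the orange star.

turn right 42°, forward 3.2 m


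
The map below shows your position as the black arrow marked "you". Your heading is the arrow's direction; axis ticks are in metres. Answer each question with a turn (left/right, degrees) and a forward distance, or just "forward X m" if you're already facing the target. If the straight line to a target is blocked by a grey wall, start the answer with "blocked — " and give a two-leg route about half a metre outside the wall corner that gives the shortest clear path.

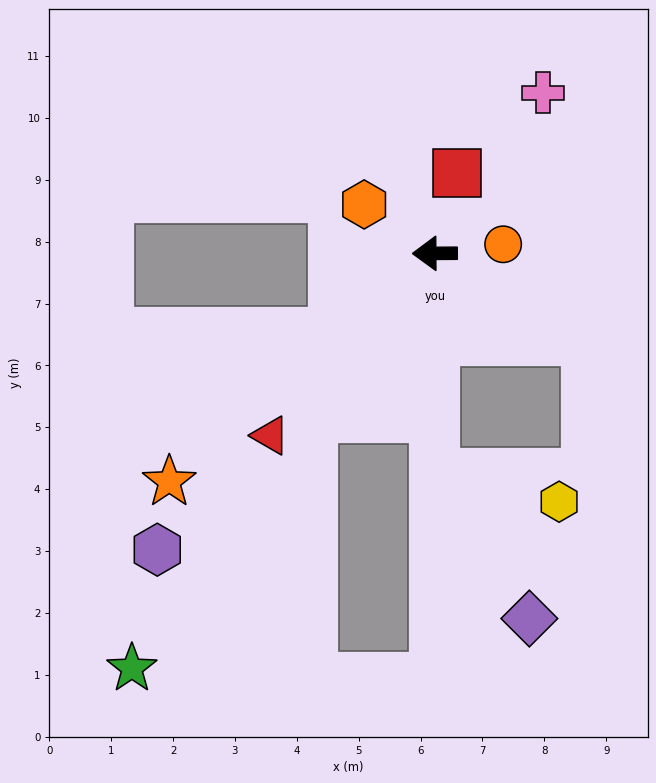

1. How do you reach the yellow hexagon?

blocked — turn left 89°, forward 3.6 m, then turn left 79°, forward 2.1 m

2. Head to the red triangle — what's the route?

turn left 48°, forward 4.0 m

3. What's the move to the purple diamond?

blocked — turn left 89°, forward 3.6 m, then turn left 34°, forward 2.8 m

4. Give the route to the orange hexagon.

turn right 35°, forward 1.4 m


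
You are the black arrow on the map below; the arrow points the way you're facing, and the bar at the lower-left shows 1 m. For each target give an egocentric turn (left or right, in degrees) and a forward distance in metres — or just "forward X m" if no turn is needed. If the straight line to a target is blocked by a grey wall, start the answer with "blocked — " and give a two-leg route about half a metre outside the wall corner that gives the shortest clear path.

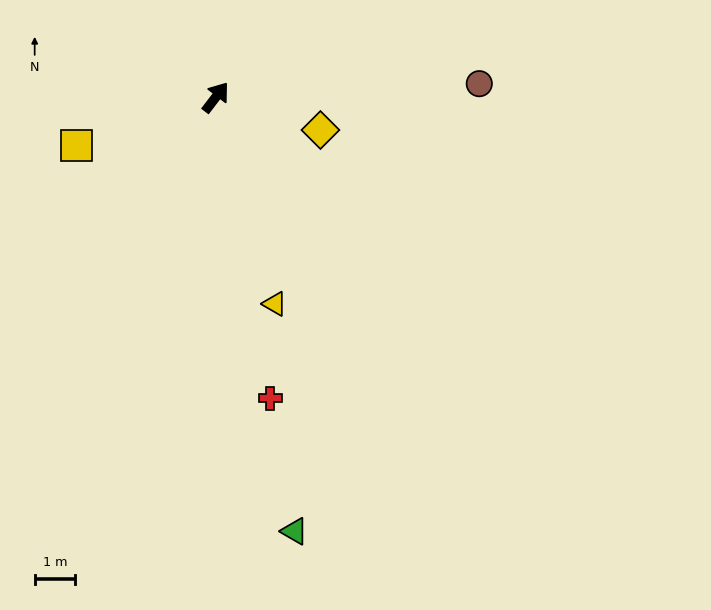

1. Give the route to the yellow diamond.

turn right 70°, forward 2.7 m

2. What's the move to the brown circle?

turn right 50°, forward 6.5 m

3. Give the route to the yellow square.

turn left 146°, forward 3.6 m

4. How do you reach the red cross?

turn right 132°, forward 7.5 m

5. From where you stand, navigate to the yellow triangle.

turn right 127°, forward 5.3 m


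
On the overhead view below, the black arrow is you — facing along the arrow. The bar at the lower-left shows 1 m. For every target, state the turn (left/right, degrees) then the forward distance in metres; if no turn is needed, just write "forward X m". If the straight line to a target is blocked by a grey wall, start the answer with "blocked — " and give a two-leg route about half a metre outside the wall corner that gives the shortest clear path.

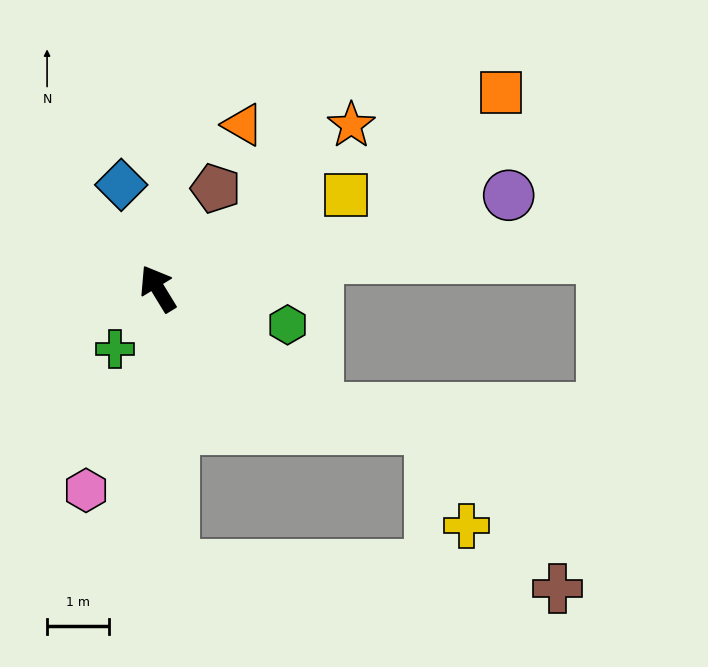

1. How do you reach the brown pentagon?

turn right 61°, forward 1.9 m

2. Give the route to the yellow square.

turn right 95°, forward 3.4 m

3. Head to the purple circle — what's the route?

turn right 107°, forward 5.9 m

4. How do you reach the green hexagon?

turn right 137°, forward 2.2 m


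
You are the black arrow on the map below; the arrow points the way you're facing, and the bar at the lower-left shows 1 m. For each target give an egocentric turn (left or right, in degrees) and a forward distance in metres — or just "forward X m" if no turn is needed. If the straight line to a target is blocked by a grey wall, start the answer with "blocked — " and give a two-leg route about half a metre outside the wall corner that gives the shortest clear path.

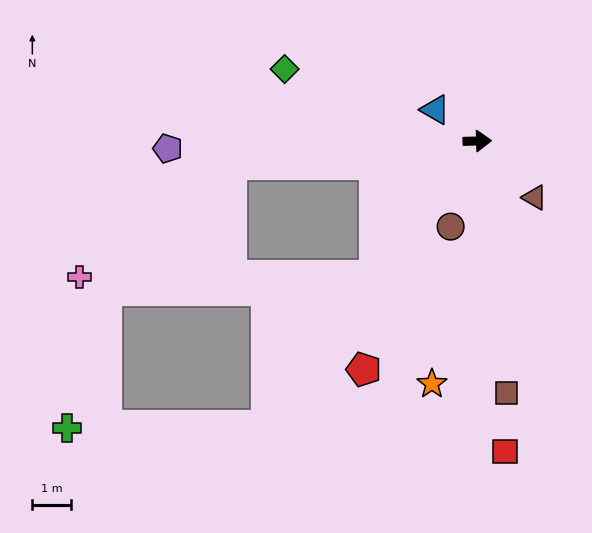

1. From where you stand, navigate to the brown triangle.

turn right 46°, forward 2.1 m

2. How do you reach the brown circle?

turn right 109°, forward 2.3 m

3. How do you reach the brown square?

turn right 85°, forward 6.5 m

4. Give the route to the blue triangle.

turn left 142°, forward 1.3 m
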